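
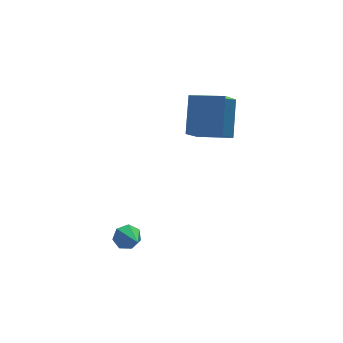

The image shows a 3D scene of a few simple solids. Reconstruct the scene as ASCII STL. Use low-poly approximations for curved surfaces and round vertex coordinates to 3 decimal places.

solid 
facet normal -0.738 0.653 -0.170
outer loop
vertex 0.677 4.647 1.72
vertex 1.491 5.331 0.809
vertex 0.049 3.582 0.358
endloop
endfacet
facet normal -0.582 -0.489 0.650
outer loop
vertex 1.149 2.609 0.611
vertex 0.677 4.647 1.72
vertex 0.049 3.582 0.358
endloop
endfacet
facet normal -0.738 0.653 -0.170
outer loop
vertex 0.049 3.582 0.358
vertex 1.491 5.331 0.809
vertex 0.863 4.265 -0.553
endloop
endfacet
facet normal -0.342 -0.579 -0.740
outer loop
vertex 0.863 4.265 -0.553
vertex 1.149 2.609 0.611
vertex 0.049 3.582 0.358
endloop
endfacet
facet normal 0.342 0.579 0.740
outer loop
vertex 0.677 4.647 1.72
vertex 2.591 4.358 1.062
vertex 1.491 5.331 0.809
endloop
endfacet
facet normal -0.581 -0.489 0.651
outer loop
vertex 1.777 3.675 1.973
vertex 0.677 4.647 1.72
vertex 1.149 2.609 0.611
endloop
endfacet
facet normal 0.342 0.579 0.740
outer loop
vertex 1.777 3.675 1.973
vertex 2.591 4.358 1.062
vertex 0.677 4.647 1.72
endloop
endfacet
facet normal 0.582 0.488 -0.650
outer loop
vertex 1.491 5.331 0.809
vertex 2.591 4.358 1.062
vertex 0.863 4.265 -0.553
endloop
endfacet
facet normal -0.342 -0.579 -0.740
outer loop
vertex 1.963 3.293 -0.3
vertex 1.149 2.609 0.611
vertex 0.863 4.265 -0.553
endloop
endfacet
facet normal 0.581 0.489 -0.650
outer loop
vertex 0.863 4.265 -0.553
vertex 2.591 4.358 1.062
vertex 1.963 3.293 -0.3
endloop
endfacet
facet normal 0.739 -0.652 0.170
outer loop
vertex 1.963 3.293 -0.3
vertex 1.777 3.675 1.973
vertex 1.149 2.609 0.611
endloop
endfacet
facet normal 0.738 -0.653 0.170
outer loop
vertex 2.591 4.358 1.062
vertex 1.777 3.675 1.973
vertex 1.963 3.293 -0.3
endloop
endfacet
facet normal 0.038 0.887 -0.460
outer loop
vertex -2.439 2.332 -4.253
vertex -2.946 2.488 -3.994
vertex -2.394 2.565 -3.8
endloop
endfacet
facet normal 0.905 -0.409 0.120
outer loop
vertex -2.439 2.332 -4.253
vertex -2.394 2.565 -3.8
vertex -2.994 1.352 -3.406
endloop
endfacet
facet normal 0.038 0.888 -0.459
outer loop
vertex -2.394 2.565 -3.8
vertex -2.946 2.488 -3.994
vertex -2.765 2.74 -3.492
endloop
endfacet
facet normal 0.623 -0.054 0.781
outer loop
vertex -2.394 2.565 -3.8
vertex -2.765 2.74 -3.492
vertex -2.994 1.352 -3.406
endloop
endfacet
facet normal 0.038 0.887 -0.459
outer loop
vertex -2.765 2.74 -3.492
vertex -2.946 2.488 -3.994
vertex -3.272 2.725 -3.563
endloop
endfacet
facet normal -0.141 0.084 0.986
outer loop
vertex -2.765 2.74 -3.492
vertex -3.272 2.725 -3.563
vertex -2.994 1.352 -3.406
endloop
endfacet
facet normal 0.037 0.887 -0.460
outer loop
vertex -3.272 2.725 -3.563
vertex -2.946 2.488 -3.994
vertex -3.533 2.531 -3.958
endloop
endfacet
facet normal -0.808 -0.097 0.581
outer loop
vertex -3.272 2.725 -3.563
vertex -3.533 2.531 -3.958
vertex -2.994 1.352 -3.406
endloop
endfacet
facet normal 0.037 0.887 -0.460
outer loop
vertex -3.533 2.531 -3.958
vertex -2.946 2.488 -3.994
vertex -3.353 2.305 -4.38
endloop
endfacet
facet normal -0.878 -0.461 -0.128
outer loop
vertex -3.533 2.531 -3.958
vertex -3.353 2.305 -4.38
vertex -2.994 1.352 -3.406
endloop
endfacet
facet normal 0.036 0.888 -0.459
outer loop
vertex -3.353 2.305 -4.38
vertex -2.946 2.488 -3.994
vertex -2.866 2.217 -4.512
endloop
endfacet
facet normal -0.298 -0.735 -0.609
outer loop
vertex -3.353 2.305 -4.38
vertex -2.866 2.217 -4.512
vertex -2.994 1.352 -3.406
endloop
endfacet
facet normal 0.039 0.888 -0.458
outer loop
vertex -2.866 2.217 -4.512
vertex -2.946 2.488 -3.994
vertex -2.439 2.332 -4.253
endloop
endfacet
facet normal 0.494 -0.712 -0.499
outer loop
vertex -2.866 2.217 -4.512
vertex -2.439 2.332 -4.253
vertex -2.994 1.352 -3.406
endloop
endfacet

endsolid


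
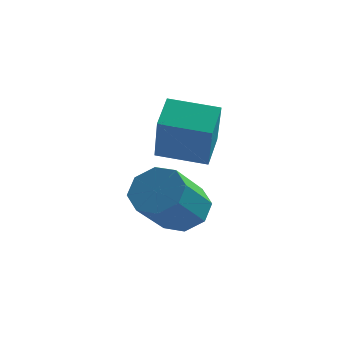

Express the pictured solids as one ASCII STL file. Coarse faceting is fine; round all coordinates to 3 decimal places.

solid 
facet normal 0.218 0.684 -0.696
outer loop
vertex 2.772 -1.3 -1.314
vertex 1.966 -0.839 -1.113
vertex 2.861 -0.8 -0.795
endloop
endfacet
facet normal 0.968 -0.241 0.066
outer loop
vertex 2.772 -1.3 -1.314
vertex 2.861 -0.8 -0.795
vertex 2.339 -2.662 0.071
endloop
endfacet
facet normal 0.968 -0.241 0.066
outer loop
vertex 2.339 -2.662 0.071
vertex 2.861 -0.8 -0.795
vertex 2.428 -2.161 0.591
endloop
endfacet
facet normal -0.217 -0.684 0.696
outer loop
vertex 2.339 -2.662 0.071
vertex 2.428 -2.161 0.591
vertex 1.534 -2.201 0.273
endloop
endfacet
facet normal 0.217 0.685 -0.696
outer loop
vertex 2.861 -0.8 -0.795
vertex 1.966 -0.839 -1.113
vertex 2.425 -0.322 -0.461
endloop
endfacet
facet normal 0.771 0.317 0.552
outer loop
vertex 2.861 -0.8 -0.795
vertex 2.425 -0.322 -0.461
vertex 2.428 -2.161 0.591
endloop
endfacet
facet normal 0.771 0.317 0.552
outer loop
vertex 2.428 -2.161 0.591
vertex 2.425 -0.322 -0.461
vertex 1.993 -1.684 0.924
endloop
endfacet
facet normal -0.217 -0.684 0.696
outer loop
vertex 2.428 -2.161 0.591
vertex 1.993 -1.684 0.924
vertex 1.534 -2.201 0.273
endloop
endfacet
facet normal 0.217 0.685 -0.696
outer loop
vertex 2.425 -0.322 -0.461
vertex 1.966 -0.839 -1.113
vertex 1.721 -0.148 -0.509
endloop
endfacet
facet normal 0.121 0.689 0.715
outer loop
vertex 2.425 -0.322 -0.461
vertex 1.721 -0.148 -0.509
vertex 1.993 -1.684 0.924
endloop
endfacet
facet normal 0.122 0.689 0.715
outer loop
vertex 1.993 -1.684 0.924
vertex 1.721 -0.148 -0.509
vertex 1.289 -1.509 0.876
endloop
endfacet
facet normal -0.217 -0.684 0.696
outer loop
vertex 1.993 -1.684 0.924
vertex 1.289 -1.509 0.876
vertex 1.534 -2.201 0.273
endloop
endfacet
facet normal 0.218 0.685 -0.695
outer loop
vertex 1.721 -0.148 -0.509
vertex 1.966 -0.839 -1.113
vertex 1.161 -0.378 -0.911
endloop
endfacet
facet normal -0.599 0.657 0.458
outer loop
vertex 1.721 -0.148 -0.509
vertex 1.161 -0.378 -0.911
vertex 1.289 -1.509 0.876
endloop
endfacet
facet normal -0.599 0.657 0.458
outer loop
vertex 1.289 -1.509 0.876
vertex 1.161 -0.378 -0.911
vertex 0.728 -1.74 0.474
endloop
endfacet
facet normal -0.217 -0.684 0.696
outer loop
vertex 1.289 -1.509 0.876
vertex 0.728 -1.74 0.474
vertex 1.534 -2.201 0.273
endloop
endfacet
facet normal 0.217 0.684 -0.696
outer loop
vertex 1.161 -0.378 -0.911
vertex 1.966 -0.839 -1.113
vertex 1.072 -0.879 -1.431
endloop
endfacet
facet normal -0.968 0.241 -0.066
outer loop
vertex 1.161 -0.378 -0.911
vertex 1.072 -0.879 -1.431
vertex 0.728 -1.74 0.474
endloop
endfacet
facet normal -0.968 0.241 -0.066
outer loop
vertex 0.728 -1.74 0.474
vertex 1.072 -0.879 -1.431
vertex 0.639 -2.24 -0.045
endloop
endfacet
facet normal -0.218 -0.684 0.696
outer loop
vertex 0.728 -1.74 0.474
vertex 0.639 -2.24 -0.045
vertex 1.534 -2.201 0.273
endloop
endfacet
facet normal 0.217 0.684 -0.696
outer loop
vertex 1.072 -0.879 -1.431
vertex 1.966 -0.839 -1.113
vertex 1.507 -1.356 -1.764
endloop
endfacet
facet normal -0.771 -0.317 -0.552
outer loop
vertex 1.072 -0.879 -1.431
vertex 1.507 -1.356 -1.764
vertex 0.639 -2.24 -0.045
endloop
endfacet
facet normal -0.771 -0.317 -0.552
outer loop
vertex 0.639 -2.24 -0.045
vertex 1.507 -1.356 -1.764
vertex 1.075 -2.718 -0.379
endloop
endfacet
facet normal -0.217 -0.685 0.696
outer loop
vertex 0.639 -2.24 -0.045
vertex 1.075 -2.718 -0.379
vertex 1.534 -2.201 0.273
endloop
endfacet
facet normal 0.217 0.684 -0.696
outer loop
vertex 1.507 -1.356 -1.764
vertex 1.966 -0.839 -1.113
vertex 2.211 -1.531 -1.716
endloop
endfacet
facet normal -0.122 -0.688 -0.715
outer loop
vertex 1.507 -1.356 -1.764
vertex 2.211 -1.531 -1.716
vertex 1.075 -2.718 -0.379
endloop
endfacet
facet normal -0.122 -0.689 -0.715
outer loop
vertex 1.075 -2.718 -0.379
vertex 2.211 -1.531 -1.716
vertex 1.779 -2.892 -0.331
endloop
endfacet
facet normal -0.217 -0.685 0.696
outer loop
vertex 1.075 -2.718 -0.379
vertex 1.779 -2.892 -0.331
vertex 1.534 -2.201 0.273
endloop
endfacet
facet normal 0.217 0.684 -0.696
outer loop
vertex 2.211 -1.531 -1.716
vertex 1.966 -0.839 -1.113
vertex 2.772 -1.3 -1.314
endloop
endfacet
facet normal 0.599 -0.657 -0.458
outer loop
vertex 2.211 -1.531 -1.716
vertex 2.772 -1.3 -1.314
vertex 1.779 -2.892 -0.331
endloop
endfacet
facet normal 0.599 -0.657 -0.459
outer loop
vertex 1.779 -2.892 -0.331
vertex 2.772 -1.3 -1.314
vertex 2.339 -2.662 0.071
endloop
endfacet
facet normal -0.218 -0.685 0.695
outer loop
vertex 1.779 -2.892 -0.331
vertex 2.339 -2.662 0.071
vertex 1.534 -2.201 0.273
endloop
endfacet
facet normal -0.984 -0.095 0.153
outer loop
vertex 1.332 -1.419 2.654
vertex 1.318 -0.327 3.243
vertex 0.959 -0.451 0.851
endloop
endfacet
facet normal 0.011 -0.880 -0.475
outer loop
vertex 2.602 -0.293 0.597
vertex 1.332 -1.419 2.654
vertex 0.959 -0.451 0.851
endloop
endfacet
facet normal -0.984 -0.095 0.153
outer loop
vertex 0.959 -0.451 0.851
vertex 1.318 -0.327 3.243
vertex 0.945 0.64 1.44
endloop
endfacet
facet normal -0.179 0.466 -0.867
outer loop
vertex 0.945 0.64 1.44
vertex 2.602 -0.293 0.597
vertex 0.959 -0.451 0.851
endloop
endfacet
facet normal 0.179 -0.465 0.867
outer loop
vertex 1.332 -1.419 2.654
vertex 2.961 -0.169 2.989
vertex 1.318 -0.327 3.243
endloop
endfacet
facet normal 0.012 -0.880 -0.475
outer loop
vertex 2.975 -1.26 2.4
vertex 1.332 -1.419 2.654
vertex 2.602 -0.293 0.597
endloop
endfacet
facet normal 0.179 -0.466 0.867
outer loop
vertex 2.975 -1.26 2.4
vertex 2.961 -0.169 2.989
vertex 1.332 -1.419 2.654
endloop
endfacet
facet normal -0.011 0.880 0.474
outer loop
vertex 1.318 -0.327 3.243
vertex 2.961 -0.169 2.989
vertex 0.945 0.64 1.44
endloop
endfacet
facet normal -0.179 0.465 -0.867
outer loop
vertex 2.588 0.799 1.186
vertex 2.602 -0.293 0.597
vertex 0.945 0.64 1.44
endloop
endfacet
facet normal -0.012 0.880 0.475
outer loop
vertex 0.945 0.64 1.44
vertex 2.961 -0.169 2.989
vertex 2.588 0.799 1.186
endloop
endfacet
facet normal 0.984 0.095 -0.153
outer loop
vertex 2.588 0.799 1.186
vertex 2.975 -1.26 2.4
vertex 2.602 -0.293 0.597
endloop
endfacet
facet normal 0.984 0.095 -0.153
outer loop
vertex 2.961 -0.169 2.989
vertex 2.975 -1.26 2.4
vertex 2.588 0.799 1.186
endloop
endfacet

endsolid


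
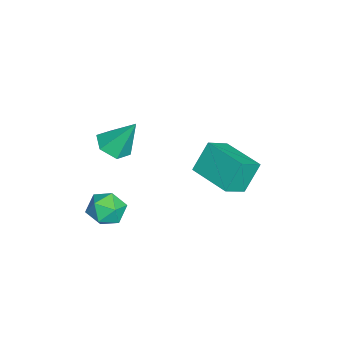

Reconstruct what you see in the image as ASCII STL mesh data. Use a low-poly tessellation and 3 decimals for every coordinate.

solid 
facet normal -0.676 -0.736 0.025
outer loop
vertex -3.913 1.374 0.136
vertex -4.775 2.141 -0.602
vertex -3.285 0.751 -1.245
endloop
endfacet
facet normal 0.629 -0.560 0.539
outer loop
vertex -1.845 2.319 -1.298
vertex -3.913 1.374 0.136
vertex -3.285 0.751 -1.245
endloop
endfacet
facet normal -0.676 -0.736 0.025
outer loop
vertex -3.285 0.751 -1.245
vertex -4.775 2.141 -0.602
vertex -4.148 1.518 -1.983
endloop
endfacet
facet normal 0.383 -0.380 -0.842
outer loop
vertex -4.148 1.518 -1.983
vertex -1.845 2.319 -1.298
vertex -3.285 0.751 -1.245
endloop
endfacet
facet normal -0.383 0.380 0.842
outer loop
vertex -3.913 1.374 0.136
vertex -3.335 3.709 -0.655
vertex -4.775 2.141 -0.602
endloop
endfacet
facet normal 0.629 -0.560 0.538
outer loop
vertex -2.472 2.942 0.083
vertex -3.913 1.374 0.136
vertex -1.845 2.319 -1.298
endloop
endfacet
facet normal -0.382 0.380 0.842
outer loop
vertex -2.472 2.942 0.083
vertex -3.335 3.709 -0.655
vertex -3.913 1.374 0.136
endloop
endfacet
facet normal -0.630 0.560 -0.538
outer loop
vertex -4.775 2.141 -0.602
vertex -3.335 3.709 -0.655
vertex -4.148 1.518 -1.983
endloop
endfacet
facet normal 0.383 -0.380 -0.842
outer loop
vertex -2.707 3.086 -2.036
vertex -1.845 2.319 -1.298
vertex -4.148 1.518 -1.983
endloop
endfacet
facet normal -0.629 0.560 -0.539
outer loop
vertex -4.148 1.518 -1.983
vertex -3.335 3.709 -0.655
vertex -2.707 3.086 -2.036
endloop
endfacet
facet normal 0.676 0.736 -0.025
outer loop
vertex -2.707 3.086 -2.036
vertex -2.472 2.942 0.083
vertex -1.845 2.319 -1.298
endloop
endfacet
facet normal 0.676 0.737 -0.025
outer loop
vertex -3.335 3.709 -0.655
vertex -2.472 2.942 0.083
vertex -2.707 3.086 -2.036
endloop
endfacet
facet normal 0.055 0.731 0.680
outer loop
vertex 1.247 -1.502 0.252
vertex 1.178 -2.128 0.93
vertex 2.01 -1.888 0.605
endloop
endfacet
facet normal 0.416 0.905 0.091
outer loop
vertex 1.247 -1.502 0.252
vertex 2.01 -1.888 0.605
vertex 1.936 -1.762 -0.308
endloop
endfacet
facet normal -0.038 0.888 -0.459
outer loop
vertex 1.247 -1.502 0.252
vertex 1.936 -1.762 -0.308
vertex 1.057 -1.924 -0.548
endloop
endfacet
facet normal -0.680 0.703 -0.209
outer loop
vertex 1.247 -1.502 0.252
vertex 1.057 -1.924 -0.548
vertex 0.588 -2.15 0.217
endloop
endfacet
facet normal -0.622 0.606 0.496
outer loop
vertex 1.247 -1.502 0.252
vertex 0.588 -2.15 0.217
vertex 1.178 -2.128 0.93
endloop
endfacet
facet normal 0.914 0.405 -0.018
outer loop
vertex 1.936 -1.762 -0.308
vertex 2.01 -1.888 0.605
vertex 2.292 -2.55 0.023
endloop
endfacet
facet normal 0.330 0.123 0.936
outer loop
vertex 2.01 -1.888 0.605
vertex 1.178 -2.128 0.93
vertex 1.823 -2.776 0.788
endloop
endfacet
facet normal -0.767 -0.079 0.637
outer loop
vertex 1.178 -2.128 0.93
vertex 0.588 -2.15 0.217
vertex 0.944 -2.938 0.548
endloop
endfacet
facet normal -0.860 0.077 -0.504
outer loop
vertex 0.588 -2.15 0.217
vertex 1.057 -1.924 -0.548
vertex 0.87 -2.812 -0.365
endloop
endfacet
facet normal 0.179 0.377 -0.909
outer loop
vertex 1.057 -1.924 -0.548
vertex 1.936 -1.762 -0.308
vertex 1.702 -2.572 -0.69
endloop
endfacet
facet normal 0.680 -0.703 0.209
outer loop
vertex 1.633 -3.198 -0.012
vertex 2.292 -2.55 0.023
vertex 1.823 -2.776 0.788
endloop
endfacet
facet normal 0.038 -0.888 0.459
outer loop
vertex 1.633 -3.198 -0.012
vertex 1.823 -2.776 0.788
vertex 0.944 -2.938 0.548
endloop
endfacet
facet normal -0.416 -0.905 -0.091
outer loop
vertex 1.633 -3.198 -0.012
vertex 0.944 -2.938 0.548
vertex 0.87 -2.812 -0.365
endloop
endfacet
facet normal -0.055 -0.731 -0.680
outer loop
vertex 1.633 -3.198 -0.012
vertex 0.87 -2.812 -0.365
vertex 1.702 -2.572 -0.69
endloop
endfacet
facet normal 0.622 -0.606 -0.496
outer loop
vertex 1.633 -3.198 -0.012
vertex 1.702 -2.572 -0.69
vertex 2.292 -2.55 0.023
endloop
endfacet
facet normal 0.860 -0.077 0.504
outer loop
vertex 1.823 -2.776 0.788
vertex 2.292 -2.55 0.023
vertex 2.01 -1.888 0.605
endloop
endfacet
facet normal -0.179 -0.377 0.909
outer loop
vertex 0.944 -2.938 0.548
vertex 1.823 -2.776 0.788
vertex 1.178 -2.128 0.93
endloop
endfacet
facet normal -0.914 -0.405 0.018
outer loop
vertex 0.87 -2.812 -0.365
vertex 0.944 -2.938 0.548
vertex 0.588 -2.15 0.217
endloop
endfacet
facet normal -0.330 -0.123 -0.936
outer loop
vertex 1.702 -2.572 -0.69
vertex 0.87 -2.812 -0.365
vertex 1.057 -1.924 -0.548
endloop
endfacet
facet normal 0.767 0.079 -0.637
outer loop
vertex 2.292 -2.55 0.023
vertex 1.702 -2.572 -0.69
vertex 1.936 -1.762 -0.308
endloop
endfacet
facet normal -0.049 -0.532 -0.845
outer loop
vertex -0.466 -2.138 1.727
vertex -1.284 -2.389 1.932
vertex -1.154 -1.656 1.463
endloop
endfacet
facet normal 0.593 0.801 -0.085
outer loop
vertex -0.466 -2.138 1.727
vertex -1.154 -1.656 1.463
vertex -1.196 -1.411 3.488
endloop
endfacet
facet normal -0.049 -0.532 -0.845
outer loop
vertex -1.154 -1.656 1.463
vertex -1.284 -2.389 1.932
vertex -1.972 -1.907 1.668
endloop
endfacet
facet normal -0.319 0.940 -0.120
outer loop
vertex -1.154 -1.656 1.463
vertex -1.972 -1.907 1.668
vertex -1.196 -1.411 3.488
endloop
endfacet
facet normal -0.048 -0.532 -0.846
outer loop
vertex -1.972 -1.907 1.668
vertex -1.284 -2.389 1.932
vertex -2.103 -2.641 2.137
endloop
endfacet
facet normal -0.894 0.343 0.288
outer loop
vertex -1.972 -1.907 1.668
vertex -2.103 -2.641 2.137
vertex -1.196 -1.411 3.488
endloop
endfacet
facet normal -0.048 -0.532 -0.846
outer loop
vertex -2.103 -2.641 2.137
vertex -1.284 -2.389 1.932
vertex -1.415 -3.123 2.401
endloop
endfacet
facet normal -0.556 -0.393 0.732
outer loop
vertex -2.103 -2.641 2.137
vertex -1.415 -3.123 2.401
vertex -1.196 -1.411 3.488
endloop
endfacet
facet normal -0.048 -0.532 -0.846
outer loop
vertex -1.415 -3.123 2.401
vertex -1.284 -2.389 1.932
vertex -0.597 -2.871 2.196
endloop
endfacet
facet normal 0.356 -0.533 0.767
outer loop
vertex -1.415 -3.123 2.401
vertex -0.597 -2.871 2.196
vertex -1.196 -1.411 3.488
endloop
endfacet
facet normal -0.049 -0.532 -0.845
outer loop
vertex -0.597 -2.871 2.196
vertex -1.284 -2.389 1.932
vertex -0.466 -2.138 1.727
endloop
endfacet
facet normal 0.931 0.064 0.360
outer loop
vertex -0.597 -2.871 2.196
vertex -0.466 -2.138 1.727
vertex -1.196 -1.411 3.488
endloop
endfacet

endsolid


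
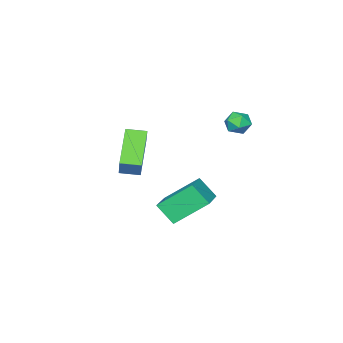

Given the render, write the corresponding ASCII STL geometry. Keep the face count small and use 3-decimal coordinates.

solid 
facet normal -0.598 0.794 -0.109
outer loop
vertex -1.923 -2.48 1.134
vertex -1.15 -1.734 2.334
vertex -0.581 -1.659 -0.241
endloop
endfacet
facet normal -0.481 -0.462 -0.745
outer loop
vertex 0.01 -2.446 -0.134
vertex -1.923 -2.48 1.134
vertex -0.581 -1.659 -0.241
endloop
endfacet
facet normal -0.598 0.794 -0.109
outer loop
vertex -0.581 -1.659 -0.241
vertex -1.15 -1.734 2.334
vertex 0.192 -0.913 0.958
endloop
endfacet
facet normal 0.642 0.393 -0.658
outer loop
vertex 0.192 -0.913 0.958
vertex 0.01 -2.446 -0.134
vertex -0.581 -1.659 -0.241
endloop
endfacet
facet normal -0.642 -0.393 0.658
outer loop
vertex -1.923 -2.48 1.134
vertex -0.559 -2.521 2.441
vertex -1.15 -1.734 2.334
endloop
endfacet
facet normal -0.480 -0.463 -0.745
outer loop
vertex -1.332 -3.267 1.242
vertex -1.923 -2.48 1.134
vertex 0.01 -2.446 -0.134
endloop
endfacet
facet normal -0.643 -0.392 0.658
outer loop
vertex -1.332 -3.267 1.242
vertex -0.559 -2.521 2.441
vertex -1.923 -2.48 1.134
endloop
endfacet
facet normal 0.481 0.462 0.745
outer loop
vertex -1.15 -1.734 2.334
vertex -0.559 -2.521 2.441
vertex 0.192 -0.913 0.958
endloop
endfacet
facet normal 0.643 0.392 -0.658
outer loop
vertex 0.783 -1.7 1.066
vertex 0.01 -2.446 -0.134
vertex 0.192 -0.913 0.958
endloop
endfacet
facet normal 0.480 0.463 0.745
outer loop
vertex 0.192 -0.913 0.958
vertex -0.559 -2.521 2.441
vertex 0.783 -1.7 1.066
endloop
endfacet
facet normal 0.598 -0.794 0.109
outer loop
vertex 0.783 -1.7 1.066
vertex -1.332 -3.267 1.242
vertex 0.01 -2.446 -0.134
endloop
endfacet
facet normal 0.598 -0.794 0.109
outer loop
vertex -0.559 -2.521 2.441
vertex -1.332 -3.267 1.242
vertex 0.783 -1.7 1.066
endloop
endfacet
facet normal -0.536 0.575 0.618
outer loop
vertex -3.016 -0.226 -0.961
vertex -1.379 0.693 -0.395
vertex -3.175 0.64 -1.904
endloop
endfacet
facet normal -0.835 -0.468 -0.289
outer loop
vertex -2.081 -0.533 -3.165
vertex -3.016 -0.226 -0.961
vertex -3.175 0.64 -1.904
endloop
endfacet
facet normal -0.536 0.575 0.618
outer loop
vertex -3.175 0.64 -1.904
vertex -1.379 0.693 -0.395
vertex -1.539 1.558 -1.339
endloop
endfacet
facet normal -0.124 0.671 -0.731
outer loop
vertex -1.539 1.558 -1.339
vertex -2.081 -0.533 -3.165
vertex -3.175 0.64 -1.904
endloop
endfacet
facet normal 0.124 -0.671 0.731
outer loop
vertex -3.016 -0.226 -0.961
vertex -0.285 -0.48 -1.656
vertex -1.379 0.693 -0.395
endloop
endfacet
facet normal -0.834 -0.469 -0.289
outer loop
vertex -1.921 -1.398 -2.221
vertex -3.016 -0.226 -0.961
vertex -2.081 -0.533 -3.165
endloop
endfacet
facet normal 0.124 -0.671 0.731
outer loop
vertex -1.921 -1.398 -2.221
vertex -0.285 -0.48 -1.656
vertex -3.016 -0.226 -0.961
endloop
endfacet
facet normal 0.835 0.469 0.288
outer loop
vertex -1.379 0.693 -0.395
vertex -0.285 -0.48 -1.656
vertex -1.539 1.558 -1.339
endloop
endfacet
facet normal -0.124 0.671 -0.731
outer loop
vertex -0.444 0.386 -2.599
vertex -2.081 -0.533 -3.165
vertex -1.539 1.558 -1.339
endloop
endfacet
facet normal 0.835 0.469 0.290
outer loop
vertex -1.539 1.558 -1.339
vertex -0.285 -0.48 -1.656
vertex -0.444 0.386 -2.599
endloop
endfacet
facet normal 0.536 -0.575 -0.618
outer loop
vertex -0.444 0.386 -2.599
vertex -1.921 -1.398 -2.221
vertex -2.081 -0.533 -3.165
endloop
endfacet
facet normal 0.536 -0.575 -0.618
outer loop
vertex -0.285 -0.48 -1.656
vertex -1.921 -1.398 -2.221
vertex -0.444 0.386 -2.599
endloop
endfacet
facet normal -0.322 0.050 0.946
outer loop
vertex -2.265 2.761 4.316
vertex -2.894 2.591 4.111
vertex -2.449 2.103 4.288
endloop
endfacet
facet normal 0.366 -0.141 0.920
outer loop
vertex -2.265 2.761 4.316
vertex -2.449 2.103 4.288
vertex -1.829 2.295 4.071
endloop
endfacet
facet normal 0.724 0.372 0.581
outer loop
vertex -2.265 2.761 4.316
vertex -1.829 2.295 4.071
vertex -1.892 2.901 3.761
endloop
endfacet
facet normal 0.258 0.881 0.396
outer loop
vertex -2.265 2.761 4.316
vertex -1.892 2.901 3.761
vertex -2.551 3.083 3.786
endloop
endfacet
facet normal -0.387 0.681 0.622
outer loop
vertex -2.265 2.761 4.316
vertex -2.551 3.083 3.786
vertex -2.894 2.591 4.111
endloop
endfacet
facet normal 0.415 -0.739 0.530
outer loop
vertex -1.829 2.295 4.071
vertex -2.449 2.103 4.288
vertex -2.189 1.837 3.714
endloop
endfacet
facet normal -0.698 -0.429 0.573
outer loop
vertex -2.449 2.103 4.288
vertex -2.894 2.591 4.111
vertex -2.848 2.019 3.739
endloop
endfacet
facet normal -0.804 0.593 0.050
outer loop
vertex -2.894 2.591 4.111
vertex -2.551 3.083 3.786
vertex -2.911 2.625 3.429
endloop
endfacet
facet normal 0.241 0.918 -0.316
outer loop
vertex -2.551 3.083 3.786
vertex -1.892 2.901 3.761
vertex -2.291 2.817 3.212
endloop
endfacet
facet normal 0.995 0.093 -0.020
outer loop
vertex -1.892 2.901 3.761
vertex -1.829 2.295 4.071
vertex -1.846 2.329 3.389
endloop
endfacet
facet normal -0.258 -0.881 -0.396
outer loop
vertex -2.475 2.159 3.184
vertex -2.189 1.837 3.714
vertex -2.848 2.019 3.739
endloop
endfacet
facet normal -0.724 -0.372 -0.581
outer loop
vertex -2.475 2.159 3.184
vertex -2.848 2.019 3.739
vertex -2.911 2.625 3.429
endloop
endfacet
facet normal -0.366 0.141 -0.920
outer loop
vertex -2.475 2.159 3.184
vertex -2.911 2.625 3.429
vertex -2.291 2.817 3.212
endloop
endfacet
facet normal 0.322 -0.050 -0.946
outer loop
vertex -2.475 2.159 3.184
vertex -2.291 2.817 3.212
vertex -1.846 2.329 3.389
endloop
endfacet
facet normal 0.387 -0.681 -0.622
outer loop
vertex -2.475 2.159 3.184
vertex -1.846 2.329 3.389
vertex -2.189 1.837 3.714
endloop
endfacet
facet normal -0.241 -0.918 0.316
outer loop
vertex -2.848 2.019 3.739
vertex -2.189 1.837 3.714
vertex -2.449 2.103 4.288
endloop
endfacet
facet normal -0.995 -0.093 0.020
outer loop
vertex -2.911 2.625 3.429
vertex -2.848 2.019 3.739
vertex -2.894 2.591 4.111
endloop
endfacet
facet normal -0.415 0.739 -0.530
outer loop
vertex -2.291 2.817 3.212
vertex -2.911 2.625 3.429
vertex -2.551 3.083 3.786
endloop
endfacet
facet normal 0.698 0.429 -0.573
outer loop
vertex -1.846 2.329 3.389
vertex -2.291 2.817 3.212
vertex -1.892 2.901 3.761
endloop
endfacet
facet normal 0.804 -0.593 -0.050
outer loop
vertex -2.189 1.837 3.714
vertex -1.846 2.329 3.389
vertex -1.829 2.295 4.071
endloop
endfacet

endsolid


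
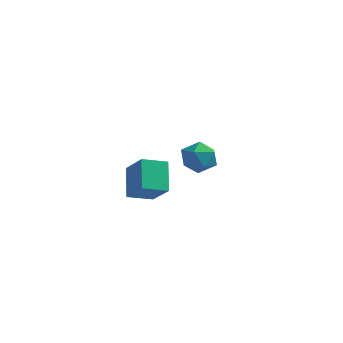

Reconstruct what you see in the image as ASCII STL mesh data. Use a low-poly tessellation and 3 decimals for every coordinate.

solid 
facet normal -0.987 0.146 0.059
outer loop
vertex -3.107 2.869 -1.342
vertex -3.091 2.563 -0.314
vertex -2.953 3.596 -0.569
endloop
endfacet
facet normal -0.692 0.590 -0.417
outer loop
vertex -3.107 2.869 -1.342
vertex -2.953 3.596 -0.569
vertex -2.373 3.64 -1.47
endloop
endfacet
facet normal -0.364 0.195 -0.911
outer loop
vertex -3.107 2.869 -1.342
vertex -2.373 3.64 -1.47
vertex -2.154 2.635 -1.773
endloop
endfacet
facet normal -0.456 -0.492 -0.741
outer loop
vertex -3.107 2.869 -1.342
vertex -2.154 2.635 -1.773
vertex -2.597 1.969 -1.058
endloop
endfacet
facet normal -0.841 -0.522 -0.142
outer loop
vertex -3.107 2.869 -1.342
vertex -2.597 1.969 -1.058
vertex -3.091 2.563 -0.314
endloop
endfacet
facet normal -0.197 0.977 -0.079
outer loop
vertex -2.373 3.64 -1.47
vertex -2.953 3.596 -0.569
vertex -1.903 3.811 -0.522
endloop
endfacet
facet normal -0.674 0.261 0.691
outer loop
vertex -2.953 3.596 -0.569
vertex -3.091 2.563 -0.314
vertex -2.346 3.145 0.193
endloop
endfacet
facet normal -0.438 -0.822 0.365
outer loop
vertex -3.091 2.563 -0.314
vertex -2.597 1.969 -1.058
vertex -2.127 2.14 -0.11
endloop
endfacet
facet normal 0.186 -0.774 -0.606
outer loop
vertex -2.597 1.969 -1.058
vertex -2.154 2.635 -1.773
vertex -1.547 2.184 -1.011
endloop
endfacet
facet normal 0.335 0.338 -0.880
outer loop
vertex -2.154 2.635 -1.773
vertex -2.373 3.64 -1.47
vertex -1.409 3.217 -1.266
endloop
endfacet
facet normal 0.456 0.492 0.741
outer loop
vertex -1.393 2.911 -0.238
vertex -1.903 3.811 -0.522
vertex -2.346 3.145 0.193
endloop
endfacet
facet normal 0.364 -0.195 0.911
outer loop
vertex -1.393 2.911 -0.238
vertex -2.346 3.145 0.193
vertex -2.127 2.14 -0.11
endloop
endfacet
facet normal 0.692 -0.590 0.417
outer loop
vertex -1.393 2.911 -0.238
vertex -2.127 2.14 -0.11
vertex -1.547 2.184 -1.011
endloop
endfacet
facet normal 0.987 -0.146 -0.059
outer loop
vertex -1.393 2.911 -0.238
vertex -1.547 2.184 -1.011
vertex -1.409 3.217 -1.266
endloop
endfacet
facet normal 0.841 0.522 0.142
outer loop
vertex -1.393 2.911 -0.238
vertex -1.409 3.217 -1.266
vertex -1.903 3.811 -0.522
endloop
endfacet
facet normal -0.186 0.774 0.606
outer loop
vertex -2.346 3.145 0.193
vertex -1.903 3.811 -0.522
vertex -2.953 3.596 -0.569
endloop
endfacet
facet normal -0.335 -0.338 0.880
outer loop
vertex -2.127 2.14 -0.11
vertex -2.346 3.145 0.193
vertex -3.091 2.563 -0.314
endloop
endfacet
facet normal 0.197 -0.977 0.079
outer loop
vertex -1.547 2.184 -1.011
vertex -2.127 2.14 -0.11
vertex -2.597 1.969 -1.058
endloop
endfacet
facet normal 0.674 -0.261 -0.691
outer loop
vertex -1.409 3.217 -1.266
vertex -1.547 2.184 -1.011
vertex -2.154 2.635 -1.773
endloop
endfacet
facet normal 0.438 0.822 -0.365
outer loop
vertex -1.903 3.811 -0.522
vertex -1.409 3.217 -1.266
vertex -2.373 3.64 -1.47
endloop
endfacet
facet normal -0.691 0.357 -0.629
outer loop
vertex -3.146 -2.607 0.434
vertex -2.289 -1.605 0.061
vertex -2.482 -3.671 -0.899
endloop
endfacet
facet normal -0.625 -0.732 0.273
outer loop
vertex -1.231 -4.315 0.239
vertex -3.146 -2.607 0.434
vertex -2.482 -3.671 -0.899
endloop
endfacet
facet normal -0.691 0.357 -0.629
outer loop
vertex -2.482 -3.671 -0.899
vertex -2.289 -1.605 0.061
vertex -1.625 -2.668 -1.272
endloop
endfacet
facet normal 0.363 -0.581 -0.728
outer loop
vertex -1.625 -2.668 -1.272
vertex -1.231 -4.315 0.239
vertex -2.482 -3.671 -0.899
endloop
endfacet
facet normal -0.363 0.581 0.728
outer loop
vertex -3.146 -2.607 0.434
vertex -1.038 -2.249 1.199
vertex -2.289 -1.605 0.061
endloop
endfacet
facet normal -0.625 -0.732 0.272
outer loop
vertex -1.895 -3.252 1.572
vertex -3.146 -2.607 0.434
vertex -1.231 -4.315 0.239
endloop
endfacet
facet normal -0.363 0.581 0.728
outer loop
vertex -1.895 -3.252 1.572
vertex -1.038 -2.249 1.199
vertex -3.146 -2.607 0.434
endloop
endfacet
facet normal 0.625 0.732 -0.272
outer loop
vertex -2.289 -1.605 0.061
vertex -1.038 -2.249 1.199
vertex -1.625 -2.668 -1.272
endloop
endfacet
facet normal 0.363 -0.581 -0.728
outer loop
vertex -0.374 -3.313 -0.134
vertex -1.231 -4.315 0.239
vertex -1.625 -2.668 -1.272
endloop
endfacet
facet normal 0.625 0.731 -0.273
outer loop
vertex -1.625 -2.668 -1.272
vertex -1.038 -2.249 1.199
vertex -0.374 -3.313 -0.134
endloop
endfacet
facet normal 0.691 -0.357 0.629
outer loop
vertex -0.374 -3.313 -0.134
vertex -1.895 -3.252 1.572
vertex -1.231 -4.315 0.239
endloop
endfacet
facet normal 0.691 -0.357 0.629
outer loop
vertex -1.038 -2.249 1.199
vertex -1.895 -3.252 1.572
vertex -0.374 -3.313 -0.134
endloop
endfacet

endsolid


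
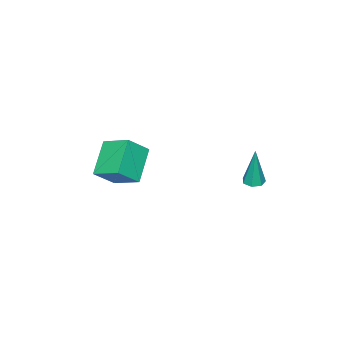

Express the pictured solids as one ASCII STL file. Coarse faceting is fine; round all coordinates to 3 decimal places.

solid 
facet normal -0.049 -0.059 -0.997
outer loop
vertex 0.435 3.664 -2.151
vertex -0.053 3.918 -2.142
vertex 0.449 4.141 -2.18
endloop
endfacet
facet normal 0.984 -0.018 0.178
outer loop
vertex 0.435 3.664 -2.151
vertex 0.449 4.141 -2.18
vertex 0.053 4.042 0.002
endloop
endfacet
facet normal -0.050 -0.056 -0.997
outer loop
vertex 0.449 4.141 -2.18
vertex -0.053 3.918 -2.142
vertex 0.084 4.449 -2.179
endloop
endfacet
facet normal 0.638 0.755 0.150
outer loop
vertex 0.449 4.141 -2.18
vertex 0.084 4.449 -2.179
vertex 0.053 4.042 0.002
endloop
endfacet
facet normal -0.049 -0.057 -0.997
outer loop
vertex 0.084 4.449 -2.179
vertex -0.053 3.918 -2.142
vertex -0.383 4.358 -2.151
endloop
endfacet
facet normal -0.178 0.968 0.178
outer loop
vertex 0.084 4.449 -2.179
vertex -0.383 4.358 -2.151
vertex 0.053 4.042 0.002
endloop
endfacet
facet normal -0.049 -0.057 -0.997
outer loop
vertex -0.383 4.358 -2.151
vertex -0.053 3.918 -2.142
vertex -0.602 3.935 -2.116
endloop
endfacet
facet normal -0.854 0.462 0.241
outer loop
vertex -0.383 4.358 -2.151
vertex -0.602 3.935 -2.116
vertex 0.053 4.042 0.002
endloop
endfacet
facet normal -0.049 -0.059 -0.997
outer loop
vertex -0.602 3.935 -2.116
vertex -0.053 3.918 -2.142
vertex -0.407 3.499 -2.1
endloop
endfacet
facet normal -0.877 -0.382 0.291
outer loop
vertex -0.602 3.935 -2.116
vertex -0.407 3.499 -2.1
vertex 0.053 4.042 0.002
endloop
endfacet
facet normal -0.050 -0.058 -0.997
outer loop
vertex -0.407 3.499 -2.1
vertex -0.053 3.918 -2.142
vertex 0.054 3.379 -2.116
endloop
endfacet
facet normal -0.232 -0.928 0.291
outer loop
vertex -0.407 3.499 -2.1
vertex 0.054 3.379 -2.116
vertex 0.053 4.042 0.002
endloop
endfacet
facet normal -0.048 -0.058 -0.997
outer loop
vertex 0.054 3.379 -2.116
vertex -0.053 3.918 -2.142
vertex 0.435 3.664 -2.151
endloop
endfacet
facet normal 0.596 -0.767 0.240
outer loop
vertex 0.054 3.379 -2.116
vertex 0.435 3.664 -2.151
vertex 0.053 4.042 0.002
endloop
endfacet
facet normal -0.731 -0.278 0.623
outer loop
vertex 1.967 -1.85 -0.519
vertex 0.95 -1.412 -1.516
vertex 1.972 -3.359 -1.186
endloop
endfacet
facet normal 0.683 -0.294 0.669
outer loop
vertex 3.47 -2.788 -2.464
vertex 1.967 -1.85 -0.519
vertex 1.972 -3.359 -1.186
endloop
endfacet
facet normal -0.731 -0.278 0.623
outer loop
vertex 1.972 -3.359 -1.186
vertex 0.95 -1.412 -1.516
vertex 0.955 -2.921 -2.183
endloop
endfacet
facet normal 0.003 -0.914 -0.405
outer loop
vertex 0.955 -2.921 -2.183
vertex 3.47 -2.788 -2.464
vertex 1.972 -3.359 -1.186
endloop
endfacet
facet normal -0.003 0.914 0.405
outer loop
vertex 1.967 -1.85 -0.519
vertex 2.448 -0.841 -2.794
vertex 0.95 -1.412 -1.516
endloop
endfacet
facet normal 0.683 -0.294 0.669
outer loop
vertex 3.465 -1.279 -1.797
vertex 1.967 -1.85 -0.519
vertex 3.47 -2.788 -2.464
endloop
endfacet
facet normal -0.003 0.914 0.405
outer loop
vertex 3.465 -1.279 -1.797
vertex 2.448 -0.841 -2.794
vertex 1.967 -1.85 -0.519
endloop
endfacet
facet normal -0.683 0.294 -0.669
outer loop
vertex 0.95 -1.412 -1.516
vertex 2.448 -0.841 -2.794
vertex 0.955 -2.921 -2.183
endloop
endfacet
facet normal 0.003 -0.914 -0.405
outer loop
vertex 2.453 -2.35 -3.461
vertex 3.47 -2.788 -2.464
vertex 0.955 -2.921 -2.183
endloop
endfacet
facet normal -0.683 0.294 -0.669
outer loop
vertex 0.955 -2.921 -2.183
vertex 2.448 -0.841 -2.794
vertex 2.453 -2.35 -3.461
endloop
endfacet
facet normal 0.731 0.278 -0.623
outer loop
vertex 2.453 -2.35 -3.461
vertex 3.465 -1.279 -1.797
vertex 3.47 -2.788 -2.464
endloop
endfacet
facet normal 0.731 0.278 -0.623
outer loop
vertex 2.448 -0.841 -2.794
vertex 3.465 -1.279 -1.797
vertex 2.453 -2.35 -3.461
endloop
endfacet

endsolid


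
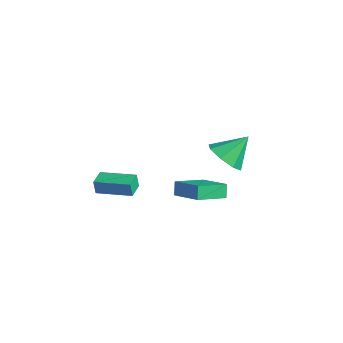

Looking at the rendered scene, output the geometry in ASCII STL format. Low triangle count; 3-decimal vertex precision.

solid 
facet normal -0.413 0.334 0.847
outer loop
vertex -2.091 2.337 -1.945
vertex -0.401 2.512 -1.19
vertex -1.994 3.978 -2.544
endloop
endfacet
facet normal -0.909 -0.095 -0.407
outer loop
vertex -1.659 3.708 -3.23
vertex -2.091 2.337 -1.945
vertex -1.994 3.978 -2.544
endloop
endfacet
facet normal -0.413 0.334 0.847
outer loop
vertex -1.994 3.978 -2.544
vertex -0.401 2.512 -1.19
vertex -0.303 4.153 -1.789
endloop
endfacet
facet normal 0.056 0.938 -0.342
outer loop
vertex -0.303 4.153 -1.789
vertex -1.659 3.708 -3.23
vertex -1.994 3.978 -2.544
endloop
endfacet
facet normal -0.056 -0.938 0.342
outer loop
vertex -2.091 2.337 -1.945
vertex -0.066 2.242 -1.876
vertex -0.401 2.512 -1.19
endloop
endfacet
facet normal -0.909 -0.094 -0.406
outer loop
vertex -1.757 2.067 -2.631
vertex -2.091 2.337 -1.945
vertex -1.659 3.708 -3.23
endloop
endfacet
facet normal -0.056 -0.938 0.342
outer loop
vertex -1.757 2.067 -2.631
vertex -0.066 2.242 -1.876
vertex -2.091 2.337 -1.945
endloop
endfacet
facet normal 0.909 0.094 0.407
outer loop
vertex -0.401 2.512 -1.19
vertex -0.066 2.242 -1.876
vertex -0.303 4.153 -1.789
endloop
endfacet
facet normal 0.056 0.938 -0.342
outer loop
vertex 0.031 3.883 -2.475
vertex -1.659 3.708 -3.23
vertex -0.303 4.153 -1.789
endloop
endfacet
facet normal 0.909 0.094 0.406
outer loop
vertex -0.303 4.153 -1.789
vertex -0.066 2.242 -1.876
vertex 0.031 3.883 -2.475
endloop
endfacet
facet normal 0.413 -0.334 -0.847
outer loop
vertex 0.031 3.883 -2.475
vertex -1.757 2.067 -2.631
vertex -1.659 3.708 -3.23
endloop
endfacet
facet normal 0.413 -0.334 -0.847
outer loop
vertex -0.066 2.242 -1.876
vertex -1.757 2.067 -2.631
vertex 0.031 3.883 -2.475
endloop
endfacet
facet normal -0.132 -0.727 -0.674
outer loop
vertex 2.896 2.529 2.223
vertex 2.023 2.251 2.694
vertex 2.266 2.908 1.938
endloop
endfacet
facet normal 0.573 0.791 -0.214
outer loop
vertex 2.896 2.529 2.223
vertex 2.266 2.908 1.938
vertex 2.237 3.429 3.786
endloop
endfacet
facet normal -0.132 -0.727 -0.674
outer loop
vertex 2.266 2.908 1.938
vertex 2.023 2.251 2.694
vertex 1.493 2.902 2.096
endloop
endfacet
facet normal -0.063 0.960 -0.272
outer loop
vertex 2.266 2.908 1.938
vertex 1.493 2.902 2.096
vertex 2.237 3.429 3.786
endloop
endfacet
facet normal -0.133 -0.727 -0.674
outer loop
vertex 1.493 2.902 2.096
vertex 2.023 2.251 2.694
vertex 1.031 2.515 2.605
endloop
endfacet
facet normal -0.622 0.782 0.030
outer loop
vertex 1.493 2.902 2.096
vertex 1.031 2.515 2.605
vertex 2.237 3.429 3.786
endloop
endfacet
facet normal -0.133 -0.727 -0.674
outer loop
vertex 1.031 2.515 2.605
vertex 2.023 2.251 2.694
vertex 1.15 1.974 3.165
endloop
endfacet
facet normal -0.778 0.361 0.514
outer loop
vertex 1.031 2.515 2.605
vertex 1.15 1.974 3.165
vertex 2.237 3.429 3.786
endloop
endfacet
facet normal -0.133 -0.727 -0.674
outer loop
vertex 1.15 1.974 3.165
vertex 2.023 2.251 2.694
vertex 1.78 1.595 3.45
endloop
endfacet
facet normal -0.439 -0.055 0.897
outer loop
vertex 1.15 1.974 3.165
vertex 1.78 1.595 3.45
vertex 2.237 3.429 3.786
endloop
endfacet
facet normal -0.132 -0.727 -0.674
outer loop
vertex 1.78 1.595 3.45
vertex 2.023 2.251 2.694
vertex 2.552 1.601 3.292
endloop
endfacet
facet normal 0.197 -0.224 0.954
outer loop
vertex 1.78 1.595 3.45
vertex 2.552 1.601 3.292
vertex 2.237 3.429 3.786
endloop
endfacet
facet normal -0.132 -0.727 -0.674
outer loop
vertex 2.552 1.601 3.292
vertex 2.023 2.251 2.694
vertex 3.014 1.988 2.784
endloop
endfacet
facet normal 0.756 -0.046 0.653
outer loop
vertex 2.552 1.601 3.292
vertex 3.014 1.988 2.784
vertex 2.237 3.429 3.786
endloop
endfacet
facet normal -0.132 -0.727 -0.674
outer loop
vertex 3.014 1.988 2.784
vertex 2.023 2.251 2.694
vertex 2.896 2.529 2.223
endloop
endfacet
facet normal 0.912 0.374 0.169
outer loop
vertex 3.014 1.988 2.784
vertex 2.896 2.529 2.223
vertex 2.237 3.429 3.786
endloop
endfacet
facet normal -0.784 -0.605 -0.139
outer loop
vertex -4.354 -0.91 -1.982
vertex -4.944 -0.14 -2.003
vertex -4.254 -0.855 -2.784
endloop
endfacet
facet normal 0.608 -0.794 0.021
outer loop
vertex -2.756 0.3 -2.517
vertex -4.354 -0.91 -1.982
vertex -4.254 -0.855 -2.784
endloop
endfacet
facet normal -0.784 -0.605 -0.139
outer loop
vertex -4.254 -0.855 -2.784
vertex -4.944 -0.14 -2.003
vertex -4.844 -0.085 -2.805
endloop
endfacet
facet normal 0.124 0.068 -0.990
outer loop
vertex -4.844 -0.085 -2.805
vertex -2.756 0.3 -2.517
vertex -4.254 -0.855 -2.784
endloop
endfacet
facet normal -0.124 -0.068 0.990
outer loop
vertex -4.354 -0.91 -1.982
vertex -3.446 1.015 -1.736
vertex -4.944 -0.14 -2.003
endloop
endfacet
facet normal 0.608 -0.794 0.021
outer loop
vertex -2.856 0.245 -1.715
vertex -4.354 -0.91 -1.982
vertex -2.756 0.3 -2.517
endloop
endfacet
facet normal -0.124 -0.068 0.990
outer loop
vertex -2.856 0.245 -1.715
vertex -3.446 1.015 -1.736
vertex -4.354 -0.91 -1.982
endloop
endfacet
facet normal -0.608 0.794 -0.021
outer loop
vertex -4.944 -0.14 -2.003
vertex -3.446 1.015 -1.736
vertex -4.844 -0.085 -2.805
endloop
endfacet
facet normal 0.124 0.068 -0.990
outer loop
vertex -3.346 1.07 -2.538
vertex -2.756 0.3 -2.517
vertex -4.844 -0.085 -2.805
endloop
endfacet
facet normal -0.608 0.794 -0.021
outer loop
vertex -4.844 -0.085 -2.805
vertex -3.446 1.015 -1.736
vertex -3.346 1.07 -2.538
endloop
endfacet
facet normal 0.784 0.605 0.139
outer loop
vertex -3.346 1.07 -2.538
vertex -2.856 0.245 -1.715
vertex -2.756 0.3 -2.517
endloop
endfacet
facet normal 0.784 0.605 0.139
outer loop
vertex -3.446 1.015 -1.736
vertex -2.856 0.245 -1.715
vertex -3.346 1.07 -2.538
endloop
endfacet

endsolid


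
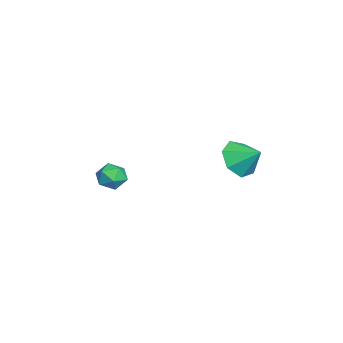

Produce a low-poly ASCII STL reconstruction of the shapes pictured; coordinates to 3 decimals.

solid 
facet normal -0.425 -0.714 -0.556
outer loop
vertex 4.022 1.641 3.088
vertex 3.407 1.555 3.668
vertex 3.43 2.069 2.991
endloop
endfacet
facet normal 0.587 0.737 -0.335
outer loop
vertex 4.022 1.641 3.088
vertex 3.43 2.069 2.991
vertex 3.853 2.305 4.252
endloop
endfacet
facet normal -0.425 -0.714 -0.557
outer loop
vertex 3.43 2.069 2.991
vertex 3.407 1.555 3.668
vertex 2.82 2.11 3.404
endloop
endfacet
facet normal -0.048 0.985 -0.168
outer loop
vertex 3.43 2.069 2.991
vertex 2.82 2.11 3.404
vertex 3.853 2.305 4.252
endloop
endfacet
facet normal -0.425 -0.714 -0.556
outer loop
vertex 2.82 2.11 3.404
vertex 3.407 1.555 3.668
vertex 2.652 1.734 4.016
endloop
endfacet
facet normal -0.457 0.808 0.371
outer loop
vertex 2.82 2.11 3.404
vertex 2.652 1.734 4.016
vertex 3.853 2.305 4.252
endloop
endfacet
facet normal -0.426 -0.714 -0.556
outer loop
vertex 2.652 1.734 4.016
vertex 3.407 1.555 3.668
vertex 3.053 1.223 4.365
endloop
endfacet
facet normal -0.334 0.339 0.880
outer loop
vertex 2.652 1.734 4.016
vertex 3.053 1.223 4.365
vertex 3.853 2.305 4.252
endloop
endfacet
facet normal -0.425 -0.714 -0.556
outer loop
vertex 3.053 1.223 4.365
vertex 3.407 1.555 3.668
vertex 3.72 0.962 4.19
endloop
endfacet
facet normal 0.228 -0.067 0.971
outer loop
vertex 3.053 1.223 4.365
vertex 3.72 0.962 4.19
vertex 3.853 2.305 4.252
endloop
endfacet
facet normal -0.424 -0.714 -0.557
outer loop
vertex 3.72 0.962 4.19
vertex 3.407 1.555 3.668
vertex 4.152 1.148 3.622
endloop
endfacet
facet normal 0.808 -0.107 0.580
outer loop
vertex 3.72 0.962 4.19
vertex 4.152 1.148 3.622
vertex 3.853 2.305 4.252
endloop
endfacet
facet normal -0.425 -0.714 -0.556
outer loop
vertex 4.152 1.148 3.622
vertex 3.407 1.555 3.668
vertex 4.022 1.641 3.088
endloop
endfacet
facet normal 0.968 0.252 -0.003
outer loop
vertex 4.152 1.148 3.622
vertex 4.022 1.641 3.088
vertex 3.853 2.305 4.252
endloop
endfacet
facet normal -0.375 0.391 0.841
outer loop
vertex 0.842 -2.603 1.74
vertex 0.922 -3.176 2.042
vertex 1.401 -2.734 2.05
endloop
endfacet
facet normal -0.044 0.890 0.455
outer loop
vertex 0.842 -2.603 1.74
vertex 1.401 -2.734 2.05
vertex 1.412 -2.437 1.47
endloop
endfacet
facet normal -0.355 0.916 -0.188
outer loop
vertex 0.842 -2.603 1.74
vertex 1.412 -2.437 1.47
vertex 0.939 -2.696 1.102
endloop
endfacet
facet normal -0.881 0.430 -0.197
outer loop
vertex 0.842 -2.603 1.74
vertex 0.939 -2.696 1.102
vertex 0.637 -3.153 1.456
endloop
endfacet
facet normal -0.893 0.106 0.438
outer loop
vertex 0.842 -2.603 1.74
vertex 0.637 -3.153 1.456
vertex 0.922 -3.176 2.042
endloop
endfacet
facet normal 0.633 0.684 0.362
outer loop
vertex 1.412 -2.437 1.47
vertex 1.401 -2.734 2.05
vertex 1.843 -2.907 1.604
endloop
endfacet
facet normal 0.097 -0.123 0.988
outer loop
vertex 1.401 -2.734 2.05
vertex 0.922 -3.176 2.042
vertex 1.541 -3.364 1.958
endloop
endfacet
facet normal -0.740 -0.582 0.337
outer loop
vertex 0.922 -3.176 2.042
vertex 0.637 -3.153 1.456
vertex 1.068 -3.623 1.59
endloop
endfacet
facet normal -0.720 -0.059 -0.691
outer loop
vertex 0.637 -3.153 1.456
vertex 0.939 -2.696 1.102
vertex 1.079 -3.326 1.01
endloop
endfacet
facet normal 0.129 0.726 -0.676
outer loop
vertex 0.939 -2.696 1.102
vertex 1.412 -2.437 1.47
vertex 1.558 -2.884 1.018
endloop
endfacet
facet normal 0.881 -0.430 0.197
outer loop
vertex 1.638 -3.457 1.32
vertex 1.843 -2.907 1.604
vertex 1.541 -3.364 1.958
endloop
endfacet
facet normal 0.355 -0.916 0.188
outer loop
vertex 1.638 -3.457 1.32
vertex 1.541 -3.364 1.958
vertex 1.068 -3.623 1.59
endloop
endfacet
facet normal 0.044 -0.890 -0.455
outer loop
vertex 1.638 -3.457 1.32
vertex 1.068 -3.623 1.59
vertex 1.079 -3.326 1.01
endloop
endfacet
facet normal 0.375 -0.391 -0.841
outer loop
vertex 1.638 -3.457 1.32
vertex 1.079 -3.326 1.01
vertex 1.558 -2.884 1.018
endloop
endfacet
facet normal 0.893 -0.106 -0.438
outer loop
vertex 1.638 -3.457 1.32
vertex 1.558 -2.884 1.018
vertex 1.843 -2.907 1.604
endloop
endfacet
facet normal 0.720 0.059 0.691
outer loop
vertex 1.541 -3.364 1.958
vertex 1.843 -2.907 1.604
vertex 1.401 -2.734 2.05
endloop
endfacet
facet normal -0.129 -0.726 0.676
outer loop
vertex 1.068 -3.623 1.59
vertex 1.541 -3.364 1.958
vertex 0.922 -3.176 2.042
endloop
endfacet
facet normal -0.633 -0.684 -0.362
outer loop
vertex 1.079 -3.326 1.01
vertex 1.068 -3.623 1.59
vertex 0.637 -3.153 1.456
endloop
endfacet
facet normal -0.097 0.123 -0.988
outer loop
vertex 1.558 -2.884 1.018
vertex 1.079 -3.326 1.01
vertex 0.939 -2.696 1.102
endloop
endfacet
facet normal 0.740 0.582 -0.337
outer loop
vertex 1.843 -2.907 1.604
vertex 1.558 -2.884 1.018
vertex 1.412 -2.437 1.47
endloop
endfacet

endsolid


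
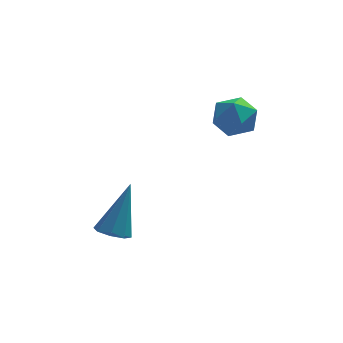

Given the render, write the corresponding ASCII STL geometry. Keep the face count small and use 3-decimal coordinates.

solid 
facet normal -0.204 0.378 0.903
outer loop
vertex 1.376 -0.044 0.67
vertex 0.684 -0.196 0.577
vertex 1.118 -0.678 0.877
endloop
endfacet
facet normal 0.454 0.104 0.885
outer loop
vertex 1.376 -0.044 0.67
vertex 1.118 -0.678 0.877
vertex 1.752 -0.64 0.547
endloop
endfacet
facet normal 0.818 0.440 0.371
outer loop
vertex 1.376 -0.044 0.67
vertex 1.752 -0.64 0.547
vertex 1.708 -0.134 0.044
endloop
endfacet
facet normal 0.384 0.921 0.071
outer loop
vertex 1.376 -0.044 0.67
vertex 1.708 -0.134 0.044
vertex 1.048 0.14 0.062
endloop
endfacet
facet normal -0.248 0.882 0.401
outer loop
vertex 1.376 -0.044 0.67
vertex 1.048 0.14 0.062
vertex 0.684 -0.196 0.577
endloop
endfacet
facet normal 0.402 -0.585 0.705
outer loop
vertex 1.752 -0.64 0.547
vertex 1.118 -0.678 0.877
vertex 1.292 -1.16 0.378
endloop
endfacet
facet normal -0.665 -0.142 0.733
outer loop
vertex 1.118 -0.678 0.877
vertex 0.684 -0.196 0.577
vertex 0.632 -0.886 0.396
endloop
endfacet
facet normal -0.734 0.675 -0.079
outer loop
vertex 0.684 -0.196 0.577
vertex 1.048 0.14 0.062
vertex 0.588 -0.38 -0.107
endloop
endfacet
facet normal 0.289 0.737 -0.611
outer loop
vertex 1.048 0.14 0.062
vertex 1.708 -0.134 0.044
vertex 1.222 -0.342 -0.437
endloop
endfacet
facet normal 0.991 -0.041 -0.128
outer loop
vertex 1.708 -0.134 0.044
vertex 1.752 -0.64 0.547
vertex 1.656 -0.824 -0.137
endloop
endfacet
facet normal -0.384 -0.921 -0.071
outer loop
vertex 0.964 -0.976 -0.23
vertex 1.292 -1.16 0.378
vertex 0.632 -0.886 0.396
endloop
endfacet
facet normal -0.818 -0.440 -0.371
outer loop
vertex 0.964 -0.976 -0.23
vertex 0.632 -0.886 0.396
vertex 0.588 -0.38 -0.107
endloop
endfacet
facet normal -0.454 -0.104 -0.885
outer loop
vertex 0.964 -0.976 -0.23
vertex 0.588 -0.38 -0.107
vertex 1.222 -0.342 -0.437
endloop
endfacet
facet normal 0.204 -0.378 -0.903
outer loop
vertex 0.964 -0.976 -0.23
vertex 1.222 -0.342 -0.437
vertex 1.656 -0.824 -0.137
endloop
endfacet
facet normal 0.248 -0.882 -0.401
outer loop
vertex 0.964 -0.976 -0.23
vertex 1.656 -0.824 -0.137
vertex 1.292 -1.16 0.378
endloop
endfacet
facet normal -0.289 -0.737 0.611
outer loop
vertex 0.632 -0.886 0.396
vertex 1.292 -1.16 0.378
vertex 1.118 -0.678 0.877
endloop
endfacet
facet normal -0.991 0.041 0.128
outer loop
vertex 0.588 -0.38 -0.107
vertex 0.632 -0.886 0.396
vertex 0.684 -0.196 0.577
endloop
endfacet
facet normal -0.402 0.585 -0.705
outer loop
vertex 1.222 -0.342 -0.437
vertex 0.588 -0.38 -0.107
vertex 1.048 0.14 0.062
endloop
endfacet
facet normal 0.665 0.142 -0.733
outer loop
vertex 1.656 -0.824 -0.137
vertex 1.222 -0.342 -0.437
vertex 1.708 -0.134 0.044
endloop
endfacet
facet normal 0.734 -0.675 0.079
outer loop
vertex 1.292 -1.16 0.378
vertex 1.656 -0.824 -0.137
vertex 1.752 -0.64 0.547
endloop
endfacet
facet normal -0.307 -0.403 -0.862
outer loop
vertex -1.903 -3.379 -2.423
vertex -2.202 -2.963 -2.511
vertex -1.712 -3.094 -2.624
endloop
endfacet
facet normal 0.875 -0.433 0.217
outer loop
vertex -1.903 -3.379 -2.423
vertex -1.712 -3.094 -2.624
vertex -1.698 -2.297 -1.089
endloop
endfacet
facet normal -0.307 -0.403 -0.862
outer loop
vertex -1.712 -3.094 -2.624
vertex -2.202 -2.963 -2.511
vertex -1.808 -2.732 -2.759
endloop
endfacet
facet normal 0.970 0.213 -0.119
outer loop
vertex -1.712 -3.094 -2.624
vertex -1.808 -2.732 -2.759
vertex -1.698 -2.297 -1.089
endloop
endfacet
facet normal -0.306 -0.403 -0.862
outer loop
vertex -1.808 -2.732 -2.759
vertex -2.202 -2.963 -2.511
vertex -2.135 -2.505 -2.749
endloop
endfacet
facet normal 0.548 0.800 -0.244
outer loop
vertex -1.808 -2.732 -2.759
vertex -2.135 -2.505 -2.749
vertex -1.698 -2.297 -1.089
endloop
endfacet
facet normal -0.304 -0.404 -0.863
outer loop
vertex -2.135 -2.505 -2.749
vertex -2.202 -2.963 -2.511
vertex -2.502 -2.547 -2.6
endloop
endfacet
facet normal -0.147 0.985 -0.085
outer loop
vertex -2.135 -2.505 -2.749
vertex -2.502 -2.547 -2.6
vertex -1.698 -2.297 -1.089
endloop
endfacet
facet normal -0.305 -0.404 -0.862
outer loop
vertex -2.502 -2.547 -2.6
vertex -2.202 -2.963 -2.511
vertex -2.693 -2.832 -2.399
endloop
endfacet
facet normal -0.704 0.659 0.265
outer loop
vertex -2.502 -2.547 -2.6
vertex -2.693 -2.832 -2.399
vertex -1.698 -2.297 -1.089
endloop
endfacet
facet normal -0.304 -0.403 -0.863
outer loop
vertex -2.693 -2.832 -2.399
vertex -2.202 -2.963 -2.511
vertex -2.597 -3.194 -2.264
endloop
endfacet
facet normal -0.799 0.013 0.602
outer loop
vertex -2.693 -2.832 -2.399
vertex -2.597 -3.194 -2.264
vertex -1.698 -2.297 -1.089
endloop
endfacet
facet normal -0.304 -0.403 -0.863
outer loop
vertex -2.597 -3.194 -2.264
vertex -2.202 -2.963 -2.511
vertex -2.269 -3.42 -2.274
endloop
endfacet
facet normal -0.375 -0.576 0.726
outer loop
vertex -2.597 -3.194 -2.264
vertex -2.269 -3.42 -2.274
vertex -1.698 -2.297 -1.089
endloop
endfacet
facet normal -0.306 -0.403 -0.863
outer loop
vertex -2.269 -3.42 -2.274
vertex -2.202 -2.963 -2.511
vertex -1.903 -3.379 -2.423
endloop
endfacet
facet normal 0.316 -0.760 0.568
outer loop
vertex -2.269 -3.42 -2.274
vertex -1.903 -3.379 -2.423
vertex -1.698 -2.297 -1.089
endloop
endfacet

endsolid


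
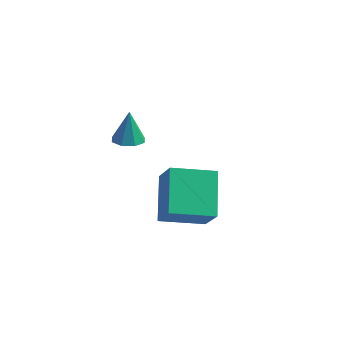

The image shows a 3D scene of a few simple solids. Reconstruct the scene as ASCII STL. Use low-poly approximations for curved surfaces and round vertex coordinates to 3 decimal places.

solid 
facet normal 0.029 -0.110 -0.994
outer loop
vertex 2.183 1.459 -0.004
vertex 1.727 1.764 -0.051
vertex 2.267 1.87 -0.047
endloop
endfacet
facet normal 0.892 -0.137 0.430
outer loop
vertex 2.183 1.459 -0.004
vertex 2.267 1.87 -0.047
vertex 1.693 1.896 1.151
endloop
endfacet
facet normal 0.029 -0.109 -0.994
outer loop
vertex 2.267 1.87 -0.047
vertex 1.727 1.764 -0.051
vertex 2.035 2.218 -0.092
endloop
endfacet
facet normal 0.758 0.550 0.351
outer loop
vertex 2.267 1.87 -0.047
vertex 2.035 2.218 -0.092
vertex 1.693 1.896 1.151
endloop
endfacet
facet normal 0.029 -0.109 -0.994
outer loop
vertex 2.035 2.218 -0.092
vertex 1.727 1.764 -0.051
vertex 1.623 2.3 -0.113
endloop
endfacet
facet normal 0.172 0.941 0.291
outer loop
vertex 2.035 2.218 -0.092
vertex 1.623 2.3 -0.113
vertex 1.693 1.896 1.151
endloop
endfacet
facet normal 0.030 -0.109 -0.994
outer loop
vertex 1.623 2.3 -0.113
vertex 1.727 1.764 -0.051
vertex 1.272 2.068 -0.098
endloop
endfacet
facet normal -0.520 0.805 0.286
outer loop
vertex 1.623 2.3 -0.113
vertex 1.272 2.068 -0.098
vertex 1.693 1.896 1.151
endloop
endfacet
facet normal 0.029 -0.110 -0.993
outer loop
vertex 1.272 2.068 -0.098
vertex 1.727 1.764 -0.051
vertex 1.188 1.658 -0.055
endloop
endfacet
facet normal -0.914 0.223 0.339
outer loop
vertex 1.272 2.068 -0.098
vertex 1.188 1.658 -0.055
vertex 1.693 1.896 1.151
endloop
endfacet
facet normal 0.029 -0.109 -0.994
outer loop
vertex 1.188 1.658 -0.055
vertex 1.727 1.764 -0.051
vertex 1.42 1.31 -0.01
endloop
endfacet
facet normal -0.780 -0.466 0.418
outer loop
vertex 1.188 1.658 -0.055
vertex 1.42 1.31 -0.01
vertex 1.693 1.896 1.151
endloop
endfacet
facet normal 0.029 -0.109 -0.994
outer loop
vertex 1.42 1.31 -0.01
vertex 1.727 1.764 -0.051
vertex 1.832 1.227 0.011
endloop
endfacet
facet normal -0.197 -0.856 0.478
outer loop
vertex 1.42 1.31 -0.01
vertex 1.832 1.227 0.011
vertex 1.693 1.896 1.151
endloop
endfacet
facet normal 0.030 -0.109 -0.994
outer loop
vertex 1.832 1.227 0.011
vertex 1.727 1.764 -0.051
vertex 2.183 1.459 -0.004
endloop
endfacet
facet normal 0.497 -0.721 0.483
outer loop
vertex 1.832 1.227 0.011
vertex 2.183 1.459 -0.004
vertex 1.693 1.896 1.151
endloop
endfacet
facet normal -0.728 -0.653 0.207
outer loop
vertex 2.593 2.81 -1.627
vertex 1.816 3.356 -2.641
vertex 3.313 1.632 -2.813
endloop
endfacet
facet normal 0.559 -0.393 0.730
outer loop
vertex 4.464 2.664 -3.139
vertex 2.593 2.81 -1.627
vertex 3.313 1.632 -2.813
endloop
endfacet
facet normal -0.728 -0.653 0.207
outer loop
vertex 3.313 1.632 -2.813
vertex 1.816 3.356 -2.641
vertex 2.536 2.178 -3.827
endloop
endfacet
facet normal 0.396 -0.647 -0.652
outer loop
vertex 2.536 2.178 -3.827
vertex 4.464 2.664 -3.139
vertex 3.313 1.632 -2.813
endloop
endfacet
facet normal -0.396 0.647 0.652
outer loop
vertex 2.593 2.81 -1.627
vertex 2.967 4.388 -2.967
vertex 1.816 3.356 -2.641
endloop
endfacet
facet normal 0.559 -0.393 0.730
outer loop
vertex 3.744 3.842 -1.953
vertex 2.593 2.81 -1.627
vertex 4.464 2.664 -3.139
endloop
endfacet
facet normal -0.396 0.647 0.652
outer loop
vertex 3.744 3.842 -1.953
vertex 2.967 4.388 -2.967
vertex 2.593 2.81 -1.627
endloop
endfacet
facet normal -0.559 0.393 -0.730
outer loop
vertex 1.816 3.356 -2.641
vertex 2.967 4.388 -2.967
vertex 2.536 2.178 -3.827
endloop
endfacet
facet normal 0.396 -0.647 -0.652
outer loop
vertex 3.687 3.21 -4.153
vertex 4.464 2.664 -3.139
vertex 2.536 2.178 -3.827
endloop
endfacet
facet normal -0.559 0.393 -0.730
outer loop
vertex 2.536 2.178 -3.827
vertex 2.967 4.388 -2.967
vertex 3.687 3.21 -4.153
endloop
endfacet
facet normal 0.728 0.653 -0.207
outer loop
vertex 3.687 3.21 -4.153
vertex 3.744 3.842 -1.953
vertex 4.464 2.664 -3.139
endloop
endfacet
facet normal 0.728 0.653 -0.207
outer loop
vertex 2.967 4.388 -2.967
vertex 3.744 3.842 -1.953
vertex 3.687 3.21 -4.153
endloop
endfacet

endsolid


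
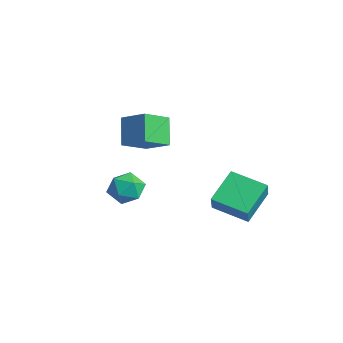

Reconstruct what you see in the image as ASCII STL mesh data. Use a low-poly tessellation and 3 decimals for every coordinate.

solid 
facet normal 0.131 -0.043 0.990
outer loop
vertex -1.492 -3.038 0.546
vertex -1.272 -4.02 0.474
vertex -0.537 -3.332 0.407
endloop
endfacet
facet normal 0.294 0.605 0.740
outer loop
vertex -1.492 -3.038 0.546
vertex -0.537 -3.332 0.407
vertex -0.899 -2.537 -0.099
endloop
endfacet
facet normal -0.283 0.866 0.412
outer loop
vertex -1.492 -3.038 0.546
vertex -0.899 -2.537 -0.099
vertex -1.858 -2.734 -0.344
endloop
endfacet
facet normal -0.803 0.379 0.460
outer loop
vertex -1.492 -3.038 0.546
vertex -1.858 -2.734 -0.344
vertex -2.088 -3.65 0.01
endloop
endfacet
facet normal -0.547 -0.182 0.817
outer loop
vertex -1.492 -3.038 0.546
vertex -2.088 -3.65 0.01
vertex -1.272 -4.02 0.474
endloop
endfacet
facet normal 0.810 0.530 0.253
outer loop
vertex -0.899 -2.537 -0.099
vertex -0.537 -3.332 0.407
vertex -0.312 -3.21 -0.57
endloop
endfacet
facet normal 0.546 -0.519 0.657
outer loop
vertex -0.537 -3.332 0.407
vertex -1.272 -4.02 0.474
vertex -0.542 -4.126 -0.216
endloop
endfacet
facet normal -0.552 -0.744 0.376
outer loop
vertex -1.272 -4.02 0.474
vertex -2.088 -3.65 0.01
vertex -1.501 -4.323 -0.461
endloop
endfacet
facet normal -0.966 0.164 -0.202
outer loop
vertex -2.088 -3.65 0.01
vertex -1.858 -2.734 -0.344
vertex -1.863 -3.528 -0.967
endloop
endfacet
facet normal -0.125 0.952 -0.278
outer loop
vertex -1.858 -2.734 -0.344
vertex -0.899 -2.537 -0.099
vertex -1.128 -2.84 -1.034
endloop
endfacet
facet normal 0.803 -0.379 -0.460
outer loop
vertex -0.908 -3.822 -1.106
vertex -0.312 -3.21 -0.57
vertex -0.542 -4.126 -0.216
endloop
endfacet
facet normal 0.283 -0.866 -0.412
outer loop
vertex -0.908 -3.822 -1.106
vertex -0.542 -4.126 -0.216
vertex -1.501 -4.323 -0.461
endloop
endfacet
facet normal -0.294 -0.605 -0.740
outer loop
vertex -0.908 -3.822 -1.106
vertex -1.501 -4.323 -0.461
vertex -1.863 -3.528 -0.967
endloop
endfacet
facet normal -0.131 0.043 -0.990
outer loop
vertex -0.908 -3.822 -1.106
vertex -1.863 -3.528 -0.967
vertex -1.128 -2.84 -1.034
endloop
endfacet
facet normal 0.547 0.182 -0.817
outer loop
vertex -0.908 -3.822 -1.106
vertex -1.128 -2.84 -1.034
vertex -0.312 -3.21 -0.57
endloop
endfacet
facet normal 0.966 -0.164 0.202
outer loop
vertex -0.542 -4.126 -0.216
vertex -0.312 -3.21 -0.57
vertex -0.537 -3.332 0.407
endloop
endfacet
facet normal 0.125 -0.952 0.278
outer loop
vertex -1.501 -4.323 -0.461
vertex -0.542 -4.126 -0.216
vertex -1.272 -4.02 0.474
endloop
endfacet
facet normal -0.810 -0.530 -0.253
outer loop
vertex -1.863 -3.528 -0.967
vertex -1.501 -4.323 -0.461
vertex -2.088 -3.65 0.01
endloop
endfacet
facet normal -0.546 0.519 -0.657
outer loop
vertex -1.128 -2.84 -1.034
vertex -1.863 -3.528 -0.967
vertex -1.858 -2.734 -0.344
endloop
endfacet
facet normal 0.552 0.744 -0.376
outer loop
vertex -0.312 -3.21 -0.57
vertex -1.128 -2.84 -1.034
vertex -0.899 -2.537 -0.099
endloop
endfacet
facet normal -0.584 0.290 0.758
outer loop
vertex -4.958 -1.798 2.268
vertex -3.698 -1.15 2.99
vertex -5.266 -0.291 1.455
endloop
endfacet
facet normal -0.793 -0.407 -0.454
outer loop
vertex -4.262 -0.79 0.15
vertex -4.958 -1.798 2.268
vertex -5.266 -0.291 1.455
endloop
endfacet
facet normal -0.584 0.290 0.758
outer loop
vertex -5.266 -0.291 1.455
vertex -3.698 -1.15 2.99
vertex -4.006 0.357 2.177
endloop
endfacet
facet normal -0.177 0.866 -0.468
outer loop
vertex -4.006 0.357 2.177
vertex -4.262 -0.79 0.15
vertex -5.266 -0.291 1.455
endloop
endfacet
facet normal 0.177 -0.866 0.468
outer loop
vertex -4.958 -1.798 2.268
vertex -2.694 -1.649 1.685
vertex -3.698 -1.15 2.99
endloop
endfacet
facet normal -0.793 -0.407 -0.454
outer loop
vertex -3.954 -2.297 0.963
vertex -4.958 -1.798 2.268
vertex -4.262 -0.79 0.15
endloop
endfacet
facet normal 0.177 -0.866 0.468
outer loop
vertex -3.954 -2.297 0.963
vertex -2.694 -1.649 1.685
vertex -4.958 -1.798 2.268
endloop
endfacet
facet normal 0.793 0.407 0.454
outer loop
vertex -3.698 -1.15 2.99
vertex -2.694 -1.649 1.685
vertex -4.006 0.357 2.177
endloop
endfacet
facet normal -0.177 0.866 -0.468
outer loop
vertex -3.002 -0.142 0.872
vertex -4.262 -0.79 0.15
vertex -4.006 0.357 2.177
endloop
endfacet
facet normal 0.793 0.407 0.454
outer loop
vertex -4.006 0.357 2.177
vertex -2.694 -1.649 1.685
vertex -3.002 -0.142 0.872
endloop
endfacet
facet normal 0.584 -0.290 -0.758
outer loop
vertex -3.002 -0.142 0.872
vertex -3.954 -2.297 0.963
vertex -4.262 -0.79 0.15
endloop
endfacet
facet normal 0.584 -0.290 -0.758
outer loop
vertex -2.694 -1.649 1.685
vertex -3.954 -2.297 0.963
vertex -3.002 -0.142 0.872
endloop
endfacet
facet normal -0.782 -0.574 0.245
outer loop
vertex 0.441 1.332 0.414
vertex -0.195 1.748 -0.641
vertex 1.223 -0.192 -0.658
endloop
endfacet
facet normal 0.489 -0.320 0.811
outer loop
vertex 2.755 0.932 -1.139
vertex 0.441 1.332 0.414
vertex 1.223 -0.192 -0.658
endloop
endfacet
facet normal -0.782 -0.574 0.245
outer loop
vertex 1.223 -0.192 -0.658
vertex -0.195 1.748 -0.641
vertex 0.587 0.224 -1.713
endloop
endfacet
facet normal 0.387 -0.754 -0.531
outer loop
vertex 0.587 0.224 -1.713
vertex 2.755 0.932 -1.139
vertex 1.223 -0.192 -0.658
endloop
endfacet
facet normal -0.387 0.754 0.531
outer loop
vertex 0.441 1.332 0.414
vertex 1.337 2.872 -1.122
vertex -0.195 1.748 -0.641
endloop
endfacet
facet normal 0.489 -0.320 0.811
outer loop
vertex 1.973 2.456 -0.067
vertex 0.441 1.332 0.414
vertex 2.755 0.932 -1.139
endloop
endfacet
facet normal -0.387 0.754 0.531
outer loop
vertex 1.973 2.456 -0.067
vertex 1.337 2.872 -1.122
vertex 0.441 1.332 0.414
endloop
endfacet
facet normal -0.489 0.320 -0.811
outer loop
vertex -0.195 1.748 -0.641
vertex 1.337 2.872 -1.122
vertex 0.587 0.224 -1.713
endloop
endfacet
facet normal 0.387 -0.754 -0.531
outer loop
vertex 2.119 1.348 -2.194
vertex 2.755 0.932 -1.139
vertex 0.587 0.224 -1.713
endloop
endfacet
facet normal -0.489 0.320 -0.811
outer loop
vertex 0.587 0.224 -1.713
vertex 1.337 2.872 -1.122
vertex 2.119 1.348 -2.194
endloop
endfacet
facet normal 0.782 0.574 -0.245
outer loop
vertex 2.119 1.348 -2.194
vertex 1.973 2.456 -0.067
vertex 2.755 0.932 -1.139
endloop
endfacet
facet normal 0.782 0.574 -0.245
outer loop
vertex 1.337 2.872 -1.122
vertex 1.973 2.456 -0.067
vertex 2.119 1.348 -2.194
endloop
endfacet

endsolid


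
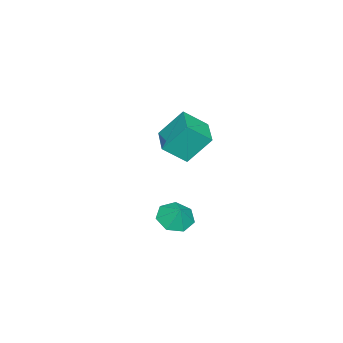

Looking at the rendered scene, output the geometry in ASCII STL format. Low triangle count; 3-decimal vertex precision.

solid 
facet normal -0.380 -0.431 -0.818
outer loop
vertex 3.169 0.444 -0.471
vertex 2.554 1.138 -0.551
vertex 3.408 1.074 -0.914
endloop
endfacet
facet normal 0.919 -0.078 0.385
outer loop
vertex 3.169 0.444 -0.471
vertex 3.408 1.074 -0.914
vertex 2.946 1.582 0.291
endloop
endfacet
facet normal -0.380 -0.432 -0.818
outer loop
vertex 3.408 1.074 -0.914
vertex 2.554 1.138 -0.551
vertex 3.005 1.752 -1.085
endloop
endfacet
facet normal 0.844 0.527 0.101
outer loop
vertex 3.408 1.074 -0.914
vertex 3.005 1.752 -1.085
vertex 2.946 1.582 0.291
endloop
endfacet
facet normal -0.379 -0.433 -0.818
outer loop
vertex 3.005 1.752 -1.085
vertex 2.554 1.138 -0.551
vertex 2.262 1.967 -0.854
endloop
endfacet
facet normal 0.313 0.941 0.130
outer loop
vertex 3.005 1.752 -1.085
vertex 2.262 1.967 -0.854
vertex 2.946 1.582 0.291
endloop
endfacet
facet normal -0.380 -0.433 -0.818
outer loop
vertex 2.262 1.967 -0.854
vertex 2.554 1.138 -0.551
vertex 1.74 1.558 -0.395
endloop
endfacet
facet normal -0.272 0.851 0.449
outer loop
vertex 2.262 1.967 -0.854
vertex 1.74 1.558 -0.395
vertex 2.946 1.582 0.291
endloop
endfacet
facet normal -0.379 -0.431 -0.818
outer loop
vertex 1.74 1.558 -0.395
vertex 2.554 1.138 -0.551
vertex 1.83 0.832 -0.054
endloop
endfacet
facet normal -0.472 0.326 0.819
outer loop
vertex 1.74 1.558 -0.395
vertex 1.83 0.832 -0.054
vertex 2.946 1.582 0.291
endloop
endfacet
facet normal -0.380 -0.431 -0.819
outer loop
vertex 1.83 0.832 -0.054
vertex 2.554 1.138 -0.551
vertex 2.466 0.336 -0.088
endloop
endfacet
facet normal -0.136 -0.240 0.961
outer loop
vertex 1.83 0.832 -0.054
vertex 2.466 0.336 -0.088
vertex 2.946 1.582 0.291
endloop
endfacet
facet normal -0.380 -0.431 -0.819
outer loop
vertex 2.466 0.336 -0.088
vertex 2.554 1.138 -0.551
vertex 3.169 0.444 -0.471
endloop
endfacet
facet normal 0.483 -0.420 0.768
outer loop
vertex 2.466 0.336 -0.088
vertex 3.169 0.444 -0.471
vertex 2.946 1.582 0.291
endloop
endfacet
facet normal -0.409 0.661 -0.629
outer loop
vertex -4.429 -0.239 1.634
vertex -2.866 0.65 1.553
vertex -3.896 -1.312 0.16
endloop
endfacet
facet normal -0.868 -0.494 0.045
outer loop
vertex -3.254 -2.35 1.147
vertex -4.429 -0.239 1.634
vertex -3.896 -1.312 0.16
endloop
endfacet
facet normal -0.409 0.661 -0.629
outer loop
vertex -3.896 -1.312 0.16
vertex -2.866 0.65 1.553
vertex -2.333 -0.422 0.078
endloop
endfacet
facet normal 0.281 -0.564 -0.776
outer loop
vertex -2.333 -0.422 0.078
vertex -3.254 -2.35 1.147
vertex -3.896 -1.312 0.16
endloop
endfacet
facet normal -0.281 0.564 0.776
outer loop
vertex -4.429 -0.239 1.634
vertex -2.224 -0.388 2.54
vertex -2.866 0.65 1.553
endloop
endfacet
facet normal -0.868 -0.494 0.045
outer loop
vertex -3.787 -1.278 2.622
vertex -4.429 -0.239 1.634
vertex -3.254 -2.35 1.147
endloop
endfacet
facet normal -0.281 0.565 0.776
outer loop
vertex -3.787 -1.278 2.622
vertex -2.224 -0.388 2.54
vertex -4.429 -0.239 1.634
endloop
endfacet
facet normal 0.868 0.494 -0.045
outer loop
vertex -2.866 0.65 1.553
vertex -2.224 -0.388 2.54
vertex -2.333 -0.422 0.078
endloop
endfacet
facet normal 0.281 -0.565 -0.776
outer loop
vertex -1.691 -1.461 1.066
vertex -3.254 -2.35 1.147
vertex -2.333 -0.422 0.078
endloop
endfacet
facet normal 0.869 0.494 -0.045
outer loop
vertex -2.333 -0.422 0.078
vertex -2.224 -0.388 2.54
vertex -1.691 -1.461 1.066
endloop
endfacet
facet normal 0.409 -0.662 0.629
outer loop
vertex -1.691 -1.461 1.066
vertex -3.787 -1.278 2.622
vertex -3.254 -2.35 1.147
endloop
endfacet
facet normal 0.409 -0.661 0.629
outer loop
vertex -2.224 -0.388 2.54
vertex -3.787 -1.278 2.622
vertex -1.691 -1.461 1.066
endloop
endfacet

endsolid


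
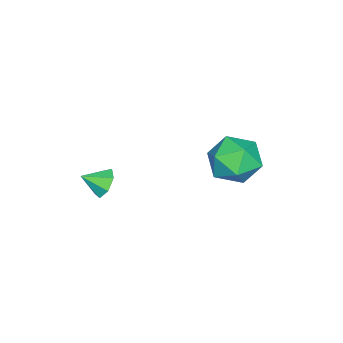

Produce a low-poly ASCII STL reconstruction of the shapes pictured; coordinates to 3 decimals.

solid 
facet normal -0.342 0.178 0.923
outer loop
vertex 0.129 2.605 0.674
vertex 0.644 1.605 1.058
vertex 1.245 2.63 1.083
endloop
endfacet
facet normal -0.227 0.789 0.572
outer loop
vertex 0.129 2.605 0.674
vertex 1.245 2.63 1.083
vertex 0.954 3.25 0.112
endloop
endfacet
facet normal -0.625 0.781 -0.021
outer loop
vertex 0.129 2.605 0.674
vertex 0.954 3.25 0.112
vertex 0.173 2.608 -0.513
endloop
endfacet
facet normal -0.986 0.164 -0.036
outer loop
vertex 0.129 2.605 0.674
vertex 0.173 2.608 -0.513
vertex -0.018 1.591 0.072
endloop
endfacet
facet normal -0.811 -0.207 0.547
outer loop
vertex 0.129 2.605 0.674
vertex -0.018 1.591 0.072
vertex 0.644 1.605 1.058
endloop
endfacet
facet normal 0.459 0.805 0.376
outer loop
vertex 0.954 3.25 0.112
vertex 1.245 2.63 1.083
vertex 1.978 2.649 0.148
endloop
endfacet
facet normal 0.273 -0.183 0.944
outer loop
vertex 1.245 2.63 1.083
vertex 0.644 1.605 1.058
vertex 1.787 1.632 0.733
endloop
endfacet
facet normal -0.485 -0.807 0.337
outer loop
vertex 0.644 1.605 1.058
vertex -0.018 1.591 0.072
vertex 1.006 0.99 0.108
endloop
endfacet
facet normal -0.768 -0.205 -0.606
outer loop
vertex -0.018 1.591 0.072
vertex 0.173 2.608 -0.513
vertex 0.715 1.61 -0.863
endloop
endfacet
facet normal -0.184 0.792 -0.583
outer loop
vertex 0.173 2.608 -0.513
vertex 0.954 3.25 0.112
vertex 1.316 2.635 -0.838
endloop
endfacet
facet normal 0.986 -0.164 0.036
outer loop
vertex 1.831 1.635 -0.454
vertex 1.978 2.649 0.148
vertex 1.787 1.632 0.733
endloop
endfacet
facet normal 0.625 -0.781 0.021
outer loop
vertex 1.831 1.635 -0.454
vertex 1.787 1.632 0.733
vertex 1.006 0.99 0.108
endloop
endfacet
facet normal 0.227 -0.789 -0.572
outer loop
vertex 1.831 1.635 -0.454
vertex 1.006 0.99 0.108
vertex 0.715 1.61 -0.863
endloop
endfacet
facet normal 0.342 -0.178 -0.923
outer loop
vertex 1.831 1.635 -0.454
vertex 0.715 1.61 -0.863
vertex 1.316 2.635 -0.838
endloop
endfacet
facet normal 0.811 0.207 -0.547
outer loop
vertex 1.831 1.635 -0.454
vertex 1.316 2.635 -0.838
vertex 1.978 2.649 0.148
endloop
endfacet
facet normal 0.768 0.205 0.606
outer loop
vertex 1.787 1.632 0.733
vertex 1.978 2.649 0.148
vertex 1.245 2.63 1.083
endloop
endfacet
facet normal 0.184 -0.792 0.583
outer loop
vertex 1.006 0.99 0.108
vertex 1.787 1.632 0.733
vertex 0.644 1.605 1.058
endloop
endfacet
facet normal -0.459 -0.805 -0.376
outer loop
vertex 0.715 1.61 -0.863
vertex 1.006 0.99 0.108
vertex -0.018 1.591 0.072
endloop
endfacet
facet normal -0.273 0.183 -0.944
outer loop
vertex 1.316 2.635 -0.838
vertex 0.715 1.61 -0.863
vertex 0.173 2.608 -0.513
endloop
endfacet
facet normal 0.485 0.807 -0.337
outer loop
vertex 1.978 2.649 0.148
vertex 1.316 2.635 -0.838
vertex 0.954 3.25 0.112
endloop
endfacet
facet normal -0.469 0.717 -0.516
outer loop
vertex 3.669 -2.274 -1.714
vertex 3.076 -2.377 -1.318
vertex 3.626 -1.929 -1.195
endloop
endfacet
facet normal 0.995 -0.019 0.095
outer loop
vertex 3.669 -2.274 -1.714
vertex 3.626 -1.929 -1.195
vertex 3.564 -3.123 -0.782
endloop
endfacet
facet normal -0.469 0.717 -0.516
outer loop
vertex 3.626 -1.929 -1.195
vertex 3.076 -2.377 -1.318
vertex 3.169 -1.921 -0.769
endloop
endfacet
facet normal 0.668 0.212 0.713
outer loop
vertex 3.626 -1.929 -1.195
vertex 3.169 -1.921 -0.769
vertex 3.564 -3.123 -0.782
endloop
endfacet
facet normal -0.469 0.717 -0.516
outer loop
vertex 3.169 -1.921 -0.769
vertex 3.076 -2.377 -1.318
vertex 2.642 -2.257 -0.757
endloop
endfacet
facet normal 0.025 -0.003 1.000
outer loop
vertex 3.169 -1.921 -0.769
vertex 2.642 -2.257 -0.757
vertex 3.564 -3.123 -0.782
endloop
endfacet
facet normal -0.469 0.717 -0.516
outer loop
vertex 2.642 -2.257 -0.757
vertex 3.076 -2.377 -1.318
vertex 2.442 -2.683 -1.167
endloop
endfacet
facet normal -0.450 -0.500 0.740
outer loop
vertex 2.642 -2.257 -0.757
vertex 2.442 -2.683 -1.167
vertex 3.564 -3.123 -0.782
endloop
endfacet
facet normal -0.469 0.717 -0.516
outer loop
vertex 2.442 -2.683 -1.167
vertex 3.076 -2.377 -1.318
vertex 2.719 -2.879 -1.691
endloop
endfacet
facet normal -0.400 -0.908 0.128
outer loop
vertex 2.442 -2.683 -1.167
vertex 2.719 -2.879 -1.691
vertex 3.564 -3.123 -0.782
endloop
endfacet
facet normal -0.469 0.717 -0.516
outer loop
vertex 2.719 -2.879 -1.691
vertex 3.076 -2.377 -1.318
vertex 3.265 -2.697 -1.935
endloop
endfacet
facet normal 0.138 -0.917 -0.375
outer loop
vertex 2.719 -2.879 -1.691
vertex 3.265 -2.697 -1.935
vertex 3.564 -3.123 -0.782
endloop
endfacet
facet normal -0.469 0.717 -0.516
outer loop
vertex 3.265 -2.697 -1.935
vertex 3.076 -2.377 -1.318
vertex 3.669 -2.274 -1.714
endloop
endfacet
facet normal 0.759 -0.522 -0.390
outer loop
vertex 3.265 -2.697 -1.935
vertex 3.669 -2.274 -1.714
vertex 3.564 -3.123 -0.782
endloop
endfacet

endsolid
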